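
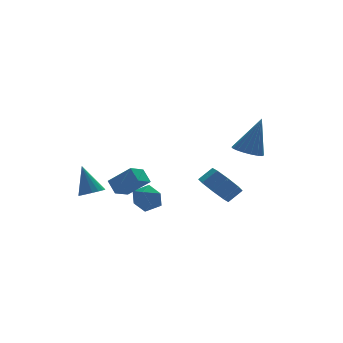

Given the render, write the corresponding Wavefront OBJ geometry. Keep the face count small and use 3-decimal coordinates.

v -0.762 2.023 -4.244
v -0.134 2.333 -3.688
v -0.386 0.667 -3.912
v 0.242 0.977 -3.356
v -0.623 1.081 -3.156
v -0.855 1.919 -3.361
v 0.335 1.081 -4.239
v 0.103 1.919 -4.444
v 0.544 1.751 -3.685
v -0.049 1.751 -3.016
v -0.471 1.249 -4.584
v -1.064 1.249 -3.915
v 3.01 -3.113 0.596
v 3.671 -3.498 0.36
v 3.77 -3.027 2.584
v 3.757 -3.156 0.312
v 3.696 -2.805 0.321
v 3.499 -2.516 0.384
v 3.205 -2.344 0.489
v 2.872 -2.325 0.615
v 2.567 -2.462 0.737
v 2.35 -2.728 0.832
v 2.263 -3.07 0.879
v 2.325 -3.42 0.871
v 2.522 -3.71 0.808
v 2.816 -3.881 0.703
v 3.148 -3.901 0.577
v 3.453 -3.764 0.455
v -2.925 2.124 -3.212
v -2.344 2.486 -3.3
v -3.155 2.876 -1.648
v -2.579 2.68 -3.428
v -2.893 2.747 -3.507
v -3.214 2.671 -3.517
v -3.469 2.47 -3.458
v -3.6 2.19 -3.342
v -3.576 1.894 -3.197
v -3.403 1.651 -3.054
v -3.12 1.517 -2.948
v -2.793 1.521 -2.903
v -2.497 1.664 -2.928
v -2.298 1.912 -3.018
v -2.243 2.209 -3.152
v 3.05 0.893 -3.588
v 3.61 0.31 -4.242
v 4.391 0.324 -3.586
v 3.83 0.907 -2.932
v 3.706 1.09 -4.371
v 4.486 1.103 -3.715
v 3.417 1.754 -4.042
v 4.197 1.768 -3.385
v 2.913 1.914 -3.447
v 3.693 1.928 -2.79
v 2.489 1.476 -2.934
v 3.27 1.49 -2.278
v 2.394 0.697 -2.805
v 3.174 0.71 -2.149
v 2.683 0.032 -3.135
v 3.463 0.046 -2.478
v 3.187 -0.128 -3.73
v 3.967 -0.114 -3.073
v -2.178 0.897 -2.897
v -1.259 0.184 -1.904
v -2.29 1.578 -2.304
v -1.37 0.865 -1.311
v -1.31 1.415 -3.329
v -0.39 0.702 -2.336
v -1.421 2.096 -2.736
v -0.502 1.383 -1.743
f 1 12 6
f 1 6 2
f 1 2 8
f 1 8 11
f 1 11 12
f 2 6 10
f 6 12 5
f 12 11 3
f 11 8 7
f 8 2 9
f 4 10 5
f 4 5 3
f 4 3 7
f 4 7 9
f 4 9 10
f 5 10 6
f 3 5 12
f 7 3 11
f 9 7 8
f 10 9 2
f 14 13 16
f 14 16 15
f 16 13 17
f 16 17 15
f 17 13 18
f 17 18 15
f 18 13 19
f 18 19 15
f 19 13 20
f 19 20 15
f 20 13 21
f 20 21 15
f 21 13 22
f 21 22 15
f 22 13 23
f 22 23 15
f 23 13 24
f 23 24 15
f 24 13 25
f 24 25 15
f 25 13 26
f 25 26 15
f 26 13 27
f 26 27 15
f 27 13 28
f 27 28 15
f 28 13 14
f 28 14 15
f 30 29 32
f 30 32 31
f 32 29 33
f 32 33 31
f 33 29 34
f 33 34 31
f 34 29 35
f 34 35 31
f 35 29 36
f 35 36 31
f 36 29 37
f 36 37 31
f 37 29 38
f 37 38 31
f 38 29 39
f 38 39 31
f 39 29 40
f 39 40 31
f 40 29 41
f 40 41 31
f 41 29 42
f 41 42 31
f 42 29 43
f 42 43 31
f 43 29 30
f 43 30 31
f 45 44 48
f 45 48 46
f 46 48 49
f 46 49 47
f 48 44 50
f 48 50 49
f 49 50 51
f 49 51 47
f 50 44 52
f 50 52 51
f 51 52 53
f 51 53 47
f 52 44 54
f 52 54 53
f 53 54 55
f 53 55 47
f 54 44 56
f 54 56 55
f 55 56 57
f 55 57 47
f 56 44 58
f 56 58 57
f 57 58 59
f 57 59 47
f 58 44 60
f 58 60 59
f 59 60 61
f 59 61 47
f 60 44 45
f 60 45 61
f 61 45 46
f 61 46 47
f 63 65 62
f 66 63 62
f 62 65 64
f 64 66 62
f 63 69 65
f 67 63 66
f 67 69 63
f 65 69 64
f 68 66 64
f 64 69 68
f 68 67 66
f 69 67 68



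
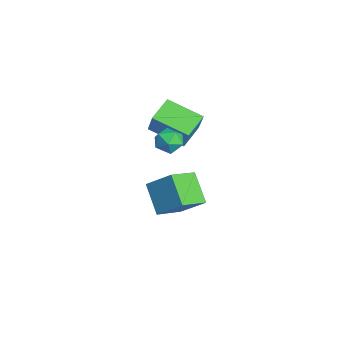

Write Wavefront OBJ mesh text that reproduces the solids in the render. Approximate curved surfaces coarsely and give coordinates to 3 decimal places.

v -5.195 3.297 -4.113
v -4.367 1.838 -3.408
v -4.281 4.408 -2.888
v -3.452 2.949 -2.183
v -3.708 3.511 -5.417
v -2.879 2.052 -4.712
v -2.793 4.622 -4.192
v -1.965 3.163 -3.487
v -4.507 2.003 0.78
v -3.69 2.038 2.19
v -5.501 3.027 1.33
v -4.685 3.063 2.741
v -3.295 3.577 0.039
v -2.479 3.613 1.45
v -4.29 4.602 0.59
v -3.473 4.637 2
v -1.049 2.775 1.717
v -0.449 2.192 1.796
v -1.651 2.308 2.844
v -1.051 1.725 2.923
v -0.867 2.536 3.044
v -0.495 2.825 2.347
v -1.605 1.675 2.293
v -1.233 1.964 1.596
v -0.792 1.512 2.152
v -0.336 2.044 2.616
v -1.764 2.456 2.024
v -1.308 2.988 2.488
f 2 4 1
f 5 2 1
f 1 4 3
f 3 5 1
f 2 8 4
f 6 2 5
f 6 8 2
f 4 8 3
f 7 5 3
f 3 8 7
f 7 6 5
f 8 6 7
f 10 12 9
f 13 10 9
f 9 12 11
f 11 13 9
f 10 16 12
f 14 10 13
f 14 16 10
f 12 16 11
f 15 13 11
f 11 16 15
f 15 14 13
f 16 14 15
f 17 28 22
f 17 22 18
f 17 18 24
f 17 24 27
f 17 27 28
f 18 22 26
f 22 28 21
f 28 27 19
f 27 24 23
f 24 18 25
f 20 26 21
f 20 21 19
f 20 19 23
f 20 23 25
f 20 25 26
f 21 26 22
f 19 21 28
f 23 19 27
f 25 23 24
f 26 25 18



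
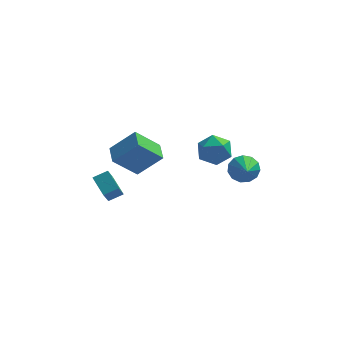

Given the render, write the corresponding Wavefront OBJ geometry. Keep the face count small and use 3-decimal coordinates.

v -3.761 -2.247 -0.212
v -4.436 -1.309 0.445
v -3.622 -1.187 -1.585
v -4.297 -0.248 -0.927
v -2.963 -1.912 0.127
v -3.638 -0.973 0.785
v -2.824 -0.851 -1.245
v -3.499 0.087 -0.588
v 2.051 -0.224 3.114
v 2.696 -0.696 2.414
v 1.524 -1.764 3.666
v 2.169 -2.236 2.966
v 2.577 -1.712 3.795
v 2.902 -0.76 3.454
v 1.318 -1.7 2.626
v 1.643 -0.748 2.285
v 2.243 -1.608 2.113
v 3.021 -1.615 2.835
v 1.199 -0.845 3.245
v 1.977 -0.852 3.967
v 3.651 0.019 0.557
v 3.985 -0.403 -0.165
v 3.869 -1.459 1.523
v 4.38 -0.191 0.072
v 4.544 0.089 0.462
v 4.424 0.346 0.882
v 4.06 0.499 1.2
v 3.565 0.501 1.313
v 3.098 0.349 1.186
v 2.807 0.093 0.859
v 2.784 -0.187 0.437
v 3.036 -0.401 0.052
v 3.484 -0.481 -0.172
v -3.184 -2.747 3.01
v -1.824 -2.606 4.315
v -3.446 -1.606 3.16
v -2.085 -1.465 4.465
v -1.915 -2.275 1.635
v -0.554 -2.134 2.94
v -2.176 -1.134 1.785
v -0.816 -0.993 3.09
f 2 4 1
f 5 2 1
f 1 4 3
f 3 5 1
f 2 8 4
f 6 2 5
f 6 8 2
f 4 8 3
f 7 5 3
f 3 8 7
f 7 6 5
f 8 6 7
f 9 20 14
f 9 14 10
f 9 10 16
f 9 16 19
f 9 19 20
f 10 14 18
f 14 20 13
f 20 19 11
f 19 16 15
f 16 10 17
f 12 18 13
f 12 13 11
f 12 11 15
f 12 15 17
f 12 17 18
f 13 18 14
f 11 13 20
f 15 11 19
f 17 15 16
f 18 17 10
f 22 21 24
f 22 24 23
f 24 21 25
f 24 25 23
f 25 21 26
f 25 26 23
f 26 21 27
f 26 27 23
f 27 21 28
f 27 28 23
f 28 21 29
f 28 29 23
f 29 21 30
f 29 30 23
f 30 21 31
f 30 31 23
f 31 21 32
f 31 32 23
f 32 21 33
f 32 33 23
f 33 21 22
f 33 22 23
f 35 37 34
f 38 35 34
f 34 37 36
f 36 38 34
f 35 41 37
f 39 35 38
f 39 41 35
f 37 41 36
f 40 38 36
f 36 41 40
f 40 39 38
f 41 39 40



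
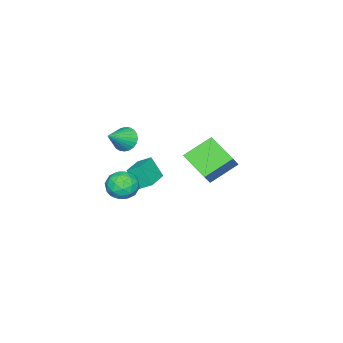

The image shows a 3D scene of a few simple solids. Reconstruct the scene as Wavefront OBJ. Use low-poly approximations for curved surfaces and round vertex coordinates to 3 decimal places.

v 0.628 -2.823 -1.381
v 1.73 -2.784 -1.316
v 0.75 -3.716 -2.924
v 1.852 -3.677 -2.859
v 1.278 -4.299 -2.149
v 1.203 -3.747 -1.196
v 1.277 -2.753 -3.044
v 1.202 -2.201 -2.091
v 2.131 -2.741 -2.344
v 2.131 -3.697 -1.791
v 0.349 -2.803 -2.449
v 0.349 -3.759 -1.896
v 1.168 -2.725 -1.213
v 1.312 -3.775 -3.027
v 0.975 -4.14 -2.61
v 1.622 -4.118 -2.571
v 0.858 -3.291 -1.143
v 1.506 -3.268 -1.104
v 1.241 -4.159 -1.594
v 0.974 -3.232 -3.136
v 1.622 -3.209 -3.097
v 0.858 -2.382 -1.669
v 1.505 -2.36 -1.63
v 1.239 -2.341 -2.646
v 2.051 -2.677 -1.779
v 2.123 -3.202 -2.686
v 1.785 -2.659 -2.795
v 1.741 -2.334 -2.234
v 2.052 -3.239 -1.454
v 2.124 -3.764 -2.361
v 1.787 -4.129 -1.944
v 1.742 -3.805 -1.383
v 2.288 -3.213 -2.058
v 0.356 -2.736 -1.879
v 0.428 -3.261 -2.786
v 0.738 -2.695 -2.857
v 0.693 -2.371 -2.296
v 0.357 -3.298 -1.554
v 0.429 -3.823 -2.461
v 0.739 -4.166 -2.006
v 0.695 -3.841 -1.445
v 0.192 -3.287 -2.182
v 0.604 -3.424 1.524
v 1.109 -3.466 0.78
v 2.076 -3.656 2.536
v 1.116 -3.122 0.849
v 1.045 -2.823 1.02
v 0.907 -2.617 1.268
v 0.723 -2.533 1.555
v 0.521 -2.585 1.838
v 0.331 -2.765 2.072
v 0.183 -3.045 2.224
v 0.1 -3.383 2.268
v 0.093 -3.727 2.2
v 0.163 -4.026 2.029
v 0.302 -4.232 1.781
v 0.486 -4.316 1.494
v 0.688 -4.264 1.211
v 0.877 -4.084 0.977
v 1.025 -3.804 0.825
v 3.026 2.474 3.094
v 1.618 3.449 4.146
v 3.669 4.254 2.306
v 2.261 5.229 3.357
v 3.859 2.611 4.083
v 2.451 3.586 5.134
v 4.502 4.391 3.294
v 3.094 5.366 4.346
v -1.739 -3.248 -3.378
v -1.774 -4.122 -2.05
v -1.951 -2.404 -2.827
v -1.985 -3.277 -1.499
v -0.115 -2.983 -3.161
v -0.149 -3.856 -1.833
v -0.326 -2.138 -2.61
v -0.361 -3.012 -1.282
f 1 38 17
f 38 12 41
f 17 41 6
f 38 41 17
f 1 17 13
f 17 6 18
f 13 18 2
f 17 18 13
f 1 13 22
f 13 2 23
f 22 23 8
f 13 23 22
f 1 22 34
f 22 8 37
f 34 37 11
f 22 37 34
f 1 34 38
f 34 11 42
f 38 42 12
f 34 42 38
f 2 18 29
f 18 6 32
f 29 32 10
f 18 32 29
f 6 41 19
f 41 12 40
f 19 40 5
f 41 40 19
f 12 42 39
f 42 11 35
f 39 35 3
f 42 35 39
f 11 37 36
f 37 8 24
f 36 24 7
f 37 24 36
f 8 23 28
f 23 2 25
f 28 25 9
f 23 25 28
f 4 30 16
f 30 10 31
f 16 31 5
f 30 31 16
f 4 16 14
f 16 5 15
f 14 15 3
f 16 15 14
f 4 14 21
f 14 3 20
f 21 20 7
f 14 20 21
f 4 21 26
f 21 7 27
f 26 27 9
f 21 27 26
f 4 26 30
f 26 9 33
f 30 33 10
f 26 33 30
f 5 31 19
f 31 10 32
f 19 32 6
f 31 32 19
f 3 15 39
f 15 5 40
f 39 40 12
f 15 40 39
f 7 20 36
f 20 3 35
f 36 35 11
f 20 35 36
f 9 27 28
f 27 7 24
f 28 24 8
f 27 24 28
f 10 33 29
f 33 9 25
f 29 25 2
f 33 25 29
f 44 43 46
f 44 46 45
f 46 43 47
f 46 47 45
f 47 43 48
f 47 48 45
f 48 43 49
f 48 49 45
f 49 43 50
f 49 50 45
f 50 43 51
f 50 51 45
f 51 43 52
f 51 52 45
f 52 43 53
f 52 53 45
f 53 43 54
f 53 54 45
f 54 43 55
f 54 55 45
f 55 43 56
f 55 56 45
f 56 43 57
f 56 57 45
f 57 43 58
f 57 58 45
f 58 43 59
f 58 59 45
f 59 43 60
f 59 60 45
f 60 43 44
f 60 44 45
f 62 64 61
f 65 62 61
f 61 64 63
f 63 65 61
f 62 68 64
f 66 62 65
f 66 68 62
f 64 68 63
f 67 65 63
f 63 68 67
f 67 66 65
f 68 66 67
f 70 72 69
f 73 70 69
f 69 72 71
f 71 73 69
f 70 76 72
f 74 70 73
f 74 76 70
f 72 76 71
f 75 73 71
f 71 76 75
f 75 74 73
f 76 74 75



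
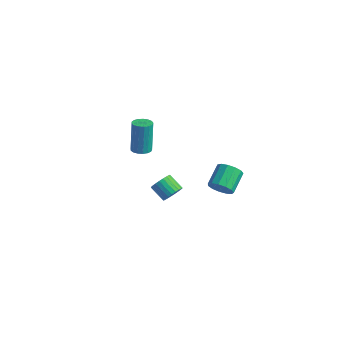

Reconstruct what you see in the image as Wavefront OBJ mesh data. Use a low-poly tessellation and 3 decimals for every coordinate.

v 2.807 2.617 -1.708
v 3.179 3.018 -2.112
v 2.784 4.044 -1.457
v 2.413 3.643 -1.052
v 2.833 2.99 -2.276
v 2.439 4.016 -1.62
v 2.48 2.843 -2.259
v 2.085 3.869 -1.603
v 2.23 2.625 -2.067
v 1.836 3.651 -1.412
v 2.164 2.404 -1.761
v 1.769 3.43 -1.106
v 2.302 2.25 -1.438
v 1.907 3.277 -0.783
v 2.6 2.214 -1.201
v 2.206 3.24 -0.545
v 2.964 2.305 -1.125
v 2.57 3.331 -0.469
v 3.279 2.495 -1.233
v 2.884 3.521 -0.578
v 3.443 2.724 -1.493
v 3.049 3.75 -0.837
v 3.406 2.919 -1.82
v 3.012 3.945 -1.165
v 0.641 -0.538 1.639
v 1.111 -0.341 1.66
v 0.929 -0.085 3.362
v 0.459 -0.282 3.341
v 0.969 -0.148 1.616
v 0.786 0.108 3.317
v 0.751 -0.044 1.577
v 0.569 0.212 3.278
v 0.509 -0.053 1.552
v 0.326 0.202 3.254
v 0.296 -0.173 1.548
v 0.114 0.082 3.249
v 0.163 -0.377 1.564
v -0.02 -0.122 3.265
v 0.139 -0.618 1.597
v -0.043 -0.362 3.299
v 0.231 -0.84 1.641
v 0.048 -0.585 3.342
v 0.416 -0.993 1.684
v 0.233 -0.738 3.385
v 0.653 -1.042 1.716
v 0.47 -0.786 3.418
v 0.887 -0.975 1.731
v 0.705 -0.719 3.433
v 1.065 -0.808 1.726
v 0.882 -0.552 3.427
v 1.146 -0.579 1.7
v 0.963 -0.324 3.401
v -0.545 2.602 -4.155
v -0.243 2.24 -3.768
v -1.073 2.155 -3.199
v -1.375 2.518 -3.585
v -0.2 2.454 -3.674
v -1.03 2.37 -3.105
v -0.21 2.691 -3.653
v -1.039 2.606 -3.083
v -0.27 2.914 -3.708
v -1.1 2.83 -3.139
v -0.373 3.09 -3.832
v -1.203 3.006 -3.262
v -0.502 3.192 -4.004
v -1.331 3.107 -3.434
v -0.637 3.204 -4.2
v -1.467 3.119 -3.63
v -0.758 3.124 -4.388
v -1.588 3.039 -3.818
v -0.847 2.965 -4.541
v -1.677 2.88 -3.972
v -0.89 2.75 -4.635
v -1.72 2.666 -4.066
v -0.881 2.514 -4.657
v -1.71 2.429 -4.087
v -0.82 2.29 -4.601
v -1.65 2.206 -4.032
v -0.717 2.114 -4.478
v -1.547 2.03 -3.908
v -0.589 2.013 -4.306
v -1.418 1.928 -3.736
v -0.453 2.001 -4.11
v -1.283 1.916 -3.54
v -0.332 2.081 -3.922
v -1.162 1.996 -3.352
f 2 1 5
f 2 5 3
f 3 5 6
f 3 6 4
f 5 1 7
f 5 7 6
f 6 7 8
f 6 8 4
f 7 1 9
f 7 9 8
f 8 9 10
f 8 10 4
f 9 1 11
f 9 11 10
f 10 11 12
f 10 12 4
f 11 1 13
f 11 13 12
f 12 13 14
f 12 14 4
f 13 1 15
f 13 15 14
f 14 15 16
f 14 16 4
f 15 1 17
f 15 17 16
f 16 17 18
f 16 18 4
f 17 1 19
f 17 19 18
f 18 19 20
f 18 20 4
f 19 1 21
f 19 21 20
f 20 21 22
f 20 22 4
f 21 1 23
f 21 23 22
f 22 23 24
f 22 24 4
f 23 1 2
f 23 2 24
f 24 2 3
f 24 3 4
f 26 25 29
f 26 29 27
f 27 29 30
f 27 30 28
f 29 25 31
f 29 31 30
f 30 31 32
f 30 32 28
f 31 25 33
f 31 33 32
f 32 33 34
f 32 34 28
f 33 25 35
f 33 35 34
f 34 35 36
f 34 36 28
f 35 25 37
f 35 37 36
f 36 37 38
f 36 38 28
f 37 25 39
f 37 39 38
f 38 39 40
f 38 40 28
f 39 25 41
f 39 41 40
f 40 41 42
f 40 42 28
f 41 25 43
f 41 43 42
f 42 43 44
f 42 44 28
f 43 25 45
f 43 45 44
f 44 45 46
f 44 46 28
f 45 25 47
f 45 47 46
f 46 47 48
f 46 48 28
f 47 25 49
f 47 49 48
f 48 49 50
f 48 50 28
f 49 25 51
f 49 51 50
f 50 51 52
f 50 52 28
f 51 25 26
f 51 26 52
f 52 26 27
f 52 27 28
f 54 53 57
f 54 57 55
f 55 57 58
f 55 58 56
f 57 53 59
f 57 59 58
f 58 59 60
f 58 60 56
f 59 53 61
f 59 61 60
f 60 61 62
f 60 62 56
f 61 53 63
f 61 63 62
f 62 63 64
f 62 64 56
f 63 53 65
f 63 65 64
f 64 65 66
f 64 66 56
f 65 53 67
f 65 67 66
f 66 67 68
f 66 68 56
f 67 53 69
f 67 69 68
f 68 69 70
f 68 70 56
f 69 53 71
f 69 71 70
f 70 71 72
f 70 72 56
f 71 53 73
f 71 73 72
f 72 73 74
f 72 74 56
f 73 53 75
f 73 75 74
f 74 75 76
f 74 76 56
f 75 53 77
f 75 77 76
f 76 77 78
f 76 78 56
f 77 53 79
f 77 79 78
f 78 79 80
f 78 80 56
f 79 53 81
f 79 81 80
f 80 81 82
f 80 82 56
f 81 53 83
f 81 83 82
f 82 83 84
f 82 84 56
f 83 53 85
f 83 85 84
f 84 85 86
f 84 86 56
f 85 53 54
f 85 54 86
f 86 54 55
f 86 55 56



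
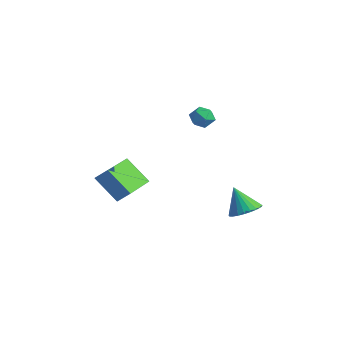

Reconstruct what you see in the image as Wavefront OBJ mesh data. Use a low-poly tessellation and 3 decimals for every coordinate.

v 2.734 0.591 4.41
v 3.024 0.148 4.03
v 1.896 0.592 3.77
v 2.186 0.149 3.39
v 1.983 -0.017 3.987
v 2.501 -0.017 4.383
v 2.419 0.757 3.417
v 2.937 0.757 3.813
v 2.829 0.25 3.417
v 2.56 -0.228 3.769
v 2.36 0.968 4.031
v 2.091 0.49 4.383
v 3.327 2.205 -2.26
v 3.951 2.602 -1.882
v 2.673 1.995 -0.96
v 3.748 2.847 -1.944
v 3.482 2.994 -2.054
v 3.192 3.022 -2.195
v 2.923 2.925 -2.347
v 2.715 2.718 -2.485
v 2.6 2.434 -2.589
v 2.596 2.115 -2.642
v 2.703 1.809 -2.638
v 2.906 1.564 -2.576
v 3.172 1.416 -2.466
v 3.462 1.389 -2.324
v 3.731 1.486 -2.173
v 3.939 1.692 -2.035
v 4.054 1.977 -1.931
v 4.058 2.296 -1.877
v 0.98 -2.195 -0.53
v -0.053 -2.692 0.642
v 1.446 -1.802 0.047
v 0.413 -2.3 1.22
v 2.147 -3.98 -0.26
v 1.114 -4.478 0.913
v 2.613 -3.588 0.318
v 1.58 -4.085 1.49
f 1 12 6
f 1 6 2
f 1 2 8
f 1 8 11
f 1 11 12
f 2 6 10
f 6 12 5
f 12 11 3
f 11 8 7
f 8 2 9
f 4 10 5
f 4 5 3
f 4 3 7
f 4 7 9
f 4 9 10
f 5 10 6
f 3 5 12
f 7 3 11
f 9 7 8
f 10 9 2
f 14 13 16
f 14 16 15
f 16 13 17
f 16 17 15
f 17 13 18
f 17 18 15
f 18 13 19
f 18 19 15
f 19 13 20
f 19 20 15
f 20 13 21
f 20 21 15
f 21 13 22
f 21 22 15
f 22 13 23
f 22 23 15
f 23 13 24
f 23 24 15
f 24 13 25
f 24 25 15
f 25 13 26
f 25 26 15
f 26 13 27
f 26 27 15
f 27 13 28
f 27 28 15
f 28 13 29
f 28 29 15
f 29 13 30
f 29 30 15
f 30 13 14
f 30 14 15
f 32 34 31
f 35 32 31
f 31 34 33
f 33 35 31
f 32 38 34
f 36 32 35
f 36 38 32
f 34 38 33
f 37 35 33
f 33 38 37
f 37 36 35
f 38 36 37



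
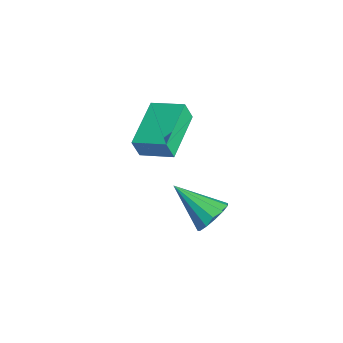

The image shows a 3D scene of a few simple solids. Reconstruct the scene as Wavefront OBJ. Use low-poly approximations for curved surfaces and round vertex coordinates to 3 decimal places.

v -0.824 3.958 -2.903
v -0.796 3.659 -2.075
v -0.018 5.031 -2.542
v 0.009 4.733 -1.715
v 0.951 2.787 -3.385
v 0.978 2.489 -2.558
v 1.756 3.861 -3.025
v 1.784 3.562 -2.197
v 4.522 4.527 -4.074
v 4.888 4.776 -3.431
v 3.418 3.393 -3.006
v 4.548 5.048 -3.494
v 4.2 5.155 -3.741
v 3.955 5.062 -4.093
v 3.889 4.8 -4.44
v 4.025 4.451 -4.67
v 4.318 4.126 -4.711
v 4.677 3.929 -4.55
v 4.986 3.922 -4.238
v 5.148 4.107 -3.874
v 5.111 4.425 -3.573
f 2 4 1
f 5 2 1
f 1 4 3
f 3 5 1
f 2 8 4
f 6 2 5
f 6 8 2
f 4 8 3
f 7 5 3
f 3 8 7
f 7 6 5
f 8 6 7
f 10 9 12
f 10 12 11
f 12 9 13
f 12 13 11
f 13 9 14
f 13 14 11
f 14 9 15
f 14 15 11
f 15 9 16
f 15 16 11
f 16 9 17
f 16 17 11
f 17 9 18
f 17 18 11
f 18 9 19
f 18 19 11
f 19 9 20
f 19 20 11
f 20 9 21
f 20 21 11
f 21 9 10
f 21 10 11



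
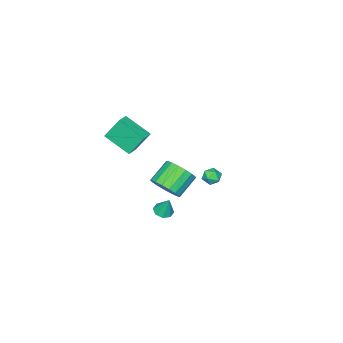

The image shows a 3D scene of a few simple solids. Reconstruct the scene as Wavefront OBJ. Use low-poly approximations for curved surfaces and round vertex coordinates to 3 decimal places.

v 0.99 -1.493 4.044
v 1.209 -3.109 4.939
v 1.834 -1.262 4.255
v 2.053 -2.877 5.15
v 1.507 -2.163 2.71
v 1.726 -3.778 3.605
v 2.351 -1.931 2.921
v 2.57 -3.547 3.816
v -2.107 -3.012 -3.344
v -1.506 -3.231 -2.486
v -2.872 -3.108 -1.498
v -3.473 -2.888 -2.356
v -1.487 -2.721 -2.523
v -2.852 -2.597 -1.534
v -1.609 -2.277 -2.747
v -2.974 -2.153 -1.759
v -1.845 -2.001 -3.108
v -3.211 -1.878 -2.12
v -2.142 -1.957 -3.524
v -3.507 -1.834 -2.535
v -2.43 -2.155 -3.898
v -3.796 -2.032 -2.91
v -2.645 -2.549 -4.145
v -4.01 -2.425 -3.157
v -2.736 -3.049 -4.209
v -4.102 -2.925 -3.221
v -2.684 -3.54 -4.075
v -4.049 -3.417 -3.086
v -2.499 -3.91 -3.773
v -3.864 -3.787 -2.785
v -2.224 -4.075 -3.373
v -3.59 -3.951 -2.385
v -1.923 -3.996 -2.967
v -3.288 -3.872 -1.978
v -1.664 -3.691 -2.647
v -3.029 -3.568 -1.658
v -0.94 -2.175 -4.198
v -0.307 -2.265 -4.203
v -0.86 -1.665 -2.962
v -0.435 -1.825 -4.376
v -0.86 -1.59 -4.445
v -1.331 -1.699 -4.37
v -1.574 -2.086 -4.194
v -1.446 -2.526 -4.02
v -1.021 -2.76 -3.951
v -0.549 -2.652 -4.027
v -0.86 1.903 0.566
v -0.45 1.462 0.752
v -1.55 1.178 0.368
v -1.14 0.737 0.554
v -1.39 1.134 0.976
v -0.963 1.582 1.099
v -1.037 1.058 0.021
v -0.61 1.506 0.144
v -0.559 0.939 0.416
v -0.777 0.986 1.006
v -1.223 1.654 0.114
v -1.441 1.701 0.704
f 2 4 1
f 5 2 1
f 1 4 3
f 3 5 1
f 2 8 4
f 6 2 5
f 6 8 2
f 4 8 3
f 7 5 3
f 3 8 7
f 7 6 5
f 8 6 7
f 10 9 13
f 10 13 11
f 11 13 14
f 11 14 12
f 13 9 15
f 13 15 14
f 14 15 16
f 14 16 12
f 15 9 17
f 15 17 16
f 16 17 18
f 16 18 12
f 17 9 19
f 17 19 18
f 18 19 20
f 18 20 12
f 19 9 21
f 19 21 20
f 20 21 22
f 20 22 12
f 21 9 23
f 21 23 22
f 22 23 24
f 22 24 12
f 23 9 25
f 23 25 24
f 24 25 26
f 24 26 12
f 25 9 27
f 25 27 26
f 26 27 28
f 26 28 12
f 27 9 29
f 27 29 28
f 28 29 30
f 28 30 12
f 29 9 31
f 29 31 30
f 30 31 32
f 30 32 12
f 31 9 33
f 31 33 32
f 32 33 34
f 32 34 12
f 33 9 35
f 33 35 34
f 34 35 36
f 34 36 12
f 35 9 10
f 35 10 36
f 36 10 11
f 36 11 12
f 38 37 40
f 38 40 39
f 40 37 41
f 40 41 39
f 41 37 42
f 41 42 39
f 42 37 43
f 42 43 39
f 43 37 44
f 43 44 39
f 44 37 45
f 44 45 39
f 45 37 46
f 45 46 39
f 46 37 38
f 46 38 39
f 47 58 52
f 47 52 48
f 47 48 54
f 47 54 57
f 47 57 58
f 48 52 56
f 52 58 51
f 58 57 49
f 57 54 53
f 54 48 55
f 50 56 51
f 50 51 49
f 50 49 53
f 50 53 55
f 50 55 56
f 51 56 52
f 49 51 58
f 53 49 57
f 55 53 54
f 56 55 48



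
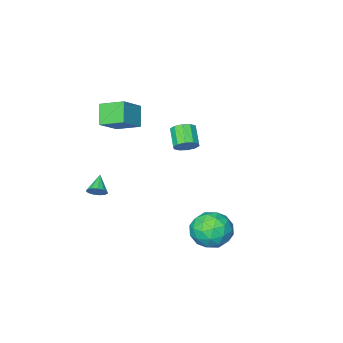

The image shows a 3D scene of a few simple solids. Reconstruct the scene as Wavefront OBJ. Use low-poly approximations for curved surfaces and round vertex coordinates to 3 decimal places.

v 3.478 -3.37 4.462
v 2.74 -2.209 4.977
v 2.211 -3.755 3.512
v 1.472 -2.593 4.028
v 3.988 -2.607 3.472
v 3.249 -1.445 3.988
v 2.72 -2.991 2.523
v 1.982 -1.83 3.038
v 1.242 4.083 -2.795
v 1.864 3.509 -1.947
v 0.036 2.571 -2.933
v 0.658 1.997 -2.085
v 0.009 2.964 -1.802
v 0.754 3.899 -1.716
v 1.146 2.181 -3.164
v 1.891 3.116 -3.078
v 1.805 2.334 -2.174
v 1.102 2.818 -1.332
v 0.798 3.262 -3.548
v 0.095 3.746 -2.706
v 1.659 3.929 -2.359
v 0.241 2.151 -2.521
v -0.141 2.72 -2.355
v 0.225 2.382 -1.856
v 1.007 4.158 -2.223
v 1.372 3.821 -1.724
v 0.282 3.5 -1.639
v 0.528 2.259 -3.156
v 0.893 1.922 -2.657
v 1.675 3.698 -3.024
v 2.041 3.36 -2.525
v 1.618 2.58 -3.241
v 1.99 2.901 -1.994
v 1.281 2.012 -2.075
v 1.567 2.12 -2.709
v 2.006 2.67 -2.659
v 1.577 3.185 -1.499
v 0.868 2.296 -1.58
v 0.486 2.865 -1.414
v 0.924 3.414 -1.363
v 1.542 2.494 -1.633
v 1.032 3.784 -3.3
v 0.323 2.895 -3.381
v 0.976 2.666 -3.517
v 1.414 3.215 -3.466
v 0.619 4.068 -2.805
v -0.09 3.179 -2.886
v -0.106 3.41 -2.221
v 0.333 3.96 -2.171
v 0.358 3.586 -3.247
v -0.986 -2.052 0.391
v -0.398 -1.994 0.784
v -0.826 -2.93 1.562
v -1.414 -2.988 1.169
v -0.698 -1.72 0.949
v -1.126 -2.656 1.727
v -1.109 -1.573 0.9
v -1.537 -2.509 1.678
v -1.472 -1.608 0.657
v -1.9 -2.544 1.435
v -1.65 -1.814 0.313
v -2.078 -2.75 1.09
v -1.574 -2.11 -0.002
v -2.002 -3.046 0.776
v -1.274 -2.384 -0.167
v -1.702 -3.32 0.611
v -0.863 -2.531 -0.118
v -1.291 -3.467 0.66
v -0.5 -2.496 0.125
v -0.928 -3.432 0.903
v -0.322 -2.29 0.47
v -0.75 -3.226 1.247
v 3.817 -3.246 -2.019
v 4.188 -3.17 -1.579
v 3.163 -3.974 -1.341
v 3.96 -2.938 -1.549
v 3.687 -2.803 -1.668
v 3.455 -2.809 -1.898
v 3.338 -2.954 -2.167
v 3.373 -3.191 -2.388
v 3.549 -3.446 -2.492
v 3.81 -3.638 -2.446
v 4.073 -3.705 -2.264
v 4.255 -3.626 -2.004
v 4.298 -3.427 -1.749
f 2 4 1
f 5 2 1
f 1 4 3
f 3 5 1
f 2 8 4
f 6 2 5
f 6 8 2
f 4 8 3
f 7 5 3
f 3 8 7
f 7 6 5
f 8 6 7
f 9 46 25
f 46 20 49
f 25 49 14
f 46 49 25
f 9 25 21
f 25 14 26
f 21 26 10
f 25 26 21
f 9 21 30
f 21 10 31
f 30 31 16
f 21 31 30
f 9 30 42
f 30 16 45
f 42 45 19
f 30 45 42
f 9 42 46
f 42 19 50
f 46 50 20
f 42 50 46
f 10 26 37
f 26 14 40
f 37 40 18
f 26 40 37
f 14 49 27
f 49 20 48
f 27 48 13
f 49 48 27
f 20 50 47
f 50 19 43
f 47 43 11
f 50 43 47
f 19 45 44
f 45 16 32
f 44 32 15
f 45 32 44
f 16 31 36
f 31 10 33
f 36 33 17
f 31 33 36
f 12 38 24
f 38 18 39
f 24 39 13
f 38 39 24
f 12 24 22
f 24 13 23
f 22 23 11
f 24 23 22
f 12 22 29
f 22 11 28
f 29 28 15
f 22 28 29
f 12 29 34
f 29 15 35
f 34 35 17
f 29 35 34
f 12 34 38
f 34 17 41
f 38 41 18
f 34 41 38
f 13 39 27
f 39 18 40
f 27 40 14
f 39 40 27
f 11 23 47
f 23 13 48
f 47 48 20
f 23 48 47
f 15 28 44
f 28 11 43
f 44 43 19
f 28 43 44
f 17 35 36
f 35 15 32
f 36 32 16
f 35 32 36
f 18 41 37
f 41 17 33
f 37 33 10
f 41 33 37
f 52 51 55
f 52 55 53
f 53 55 56
f 53 56 54
f 55 51 57
f 55 57 56
f 56 57 58
f 56 58 54
f 57 51 59
f 57 59 58
f 58 59 60
f 58 60 54
f 59 51 61
f 59 61 60
f 60 61 62
f 60 62 54
f 61 51 63
f 61 63 62
f 62 63 64
f 62 64 54
f 63 51 65
f 63 65 64
f 64 65 66
f 64 66 54
f 65 51 67
f 65 67 66
f 66 67 68
f 66 68 54
f 67 51 69
f 67 69 68
f 68 69 70
f 68 70 54
f 69 51 71
f 69 71 70
f 70 71 72
f 70 72 54
f 71 51 52
f 71 52 72
f 72 52 53
f 72 53 54
f 74 73 76
f 74 76 75
f 76 73 77
f 76 77 75
f 77 73 78
f 77 78 75
f 78 73 79
f 78 79 75
f 79 73 80
f 79 80 75
f 80 73 81
f 80 81 75
f 81 73 82
f 81 82 75
f 82 73 83
f 82 83 75
f 83 73 84
f 83 84 75
f 84 73 85
f 84 85 75
f 85 73 74
f 85 74 75



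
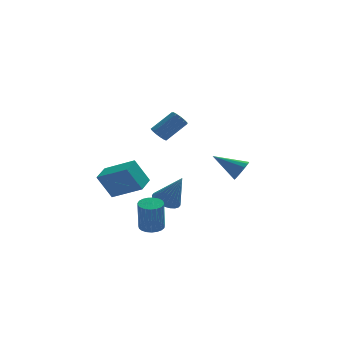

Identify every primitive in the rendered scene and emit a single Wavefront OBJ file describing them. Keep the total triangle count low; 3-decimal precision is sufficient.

v -0.699 -3.774 3.033
v -0.368 -3.6 2.576
v 0.889 -3.272 3.61
v 0.559 -3.446 4.067
v -0.528 -3.33 2.685
v 0.729 -3.001 3.718
v -0.742 -3.2 2.904
v 0.515 -2.872 3.937
v -0.942 -3.253 3.164
v 0.315 -2.925 4.197
v -1.065 -3.471 3.383
v 0.192 -3.143 4.416
v -1.071 -3.786 3.491
v 0.186 -3.457 4.524
v -0.959 -4.097 3.453
v 0.298 -3.768 4.486
v -0.765 -4.305 3.282
v 0.493 -3.977 4.316
v -0.549 -4.345 3.033
v 0.708 -4.017 4.066
v -0.381 -4.204 2.783
v 0.876 -3.875 3.816
v -0.313 -3.926 2.613
v 0.944 -3.598 3.646
v 4.619 -1.43 -1.028
v 4.858 -1.752 -0.371
v 3.141 -0.57 -0.072
v 5.049 -1.402 -0.39
v 5.124 -1.06 -0.58
v 5.065 -0.818 -0.891
v 4.886 -0.739 -1.238
v 4.635 -0.845 -1.529
v 4.38 -1.109 -1.686
v 4.19 -1.458 -1.667
v 4.114 -1.8 -1.477
v 4.174 -2.043 -1.166
v 4.353 -2.121 -0.819
v 4.603 -2.015 -0.528
v -0.986 -3.229 -4.117
v -0.297 -3.006 -4.026
v -0.425 -3.408 -2.091
v -1.114 -3.631 -2.183
v -0.453 -2.749 -3.983
v -0.581 -3.151 -2.048
v -0.701 -2.575 -3.963
v -0.829 -2.977 -2.028
v -0.998 -2.514 -3.97
v -1.126 -2.916 -2.035
v -1.293 -2.577 -4.002
v -1.421 -2.979 -2.068
v -1.536 -2.753 -4.055
v -1.663 -3.154 -2.12
v -1.683 -3.01 -4.118
v -1.81 -3.412 -2.183
v -1.709 -3.306 -4.181
v -1.837 -3.708 -2.246
v -1.611 -3.589 -4.233
v -1.739 -3.99 -2.298
v -1.405 -3.809 -4.265
v -1.532 -4.21 -2.331
v -1.126 -3.929 -4.272
v -1.254 -4.33 -2.337
v -0.823 -3.928 -4.252
v -0.951 -4.33 -2.317
v -0.548 -3.806 -4.208
v -0.676 -4.208 -2.274
v -0.349 -3.585 -4.149
v -0.477 -3.986 -2.214
v -0.261 -3.302 -4.085
v -0.388 -3.703 -2.15
v -1.862 -4.953 -0.516
v -2.662 -4.796 0.976
v -3.314 -3.85 -1.41
v -4.114 -3.694 0.082
v -1.226 -3.926 -0.282
v -2.026 -3.77 1.21
v -2.678 -2.824 -1.176
v -3.478 -2.667 0.316
v 0.162 -1.787 -2.789
v 0.981 -1.654 -3.084
v 0.938 -2.393 -0.911
v 0.905 -1.345 -2.953
v 0.717 -1.104 -2.798
v 0.445 -0.967 -2.64
v 0.129 -0.954 -2.506
v -0.182 -1.068 -2.415
v -0.44 -1.292 -2.38
v -0.607 -1.591 -2.408
v -0.656 -1.92 -2.494
v -0.581 -2.228 -2.624
v -0.393 -2.47 -2.78
v -0.12 -2.607 -2.937
v 0.195 -2.619 -3.071
v 0.506 -2.505 -3.163
v 0.764 -2.282 -3.197
v 0.931 -1.983 -3.17
f 2 1 5
f 2 5 3
f 3 5 6
f 3 6 4
f 5 1 7
f 5 7 6
f 6 7 8
f 6 8 4
f 7 1 9
f 7 9 8
f 8 9 10
f 8 10 4
f 9 1 11
f 9 11 10
f 10 11 12
f 10 12 4
f 11 1 13
f 11 13 12
f 12 13 14
f 12 14 4
f 13 1 15
f 13 15 14
f 14 15 16
f 14 16 4
f 15 1 17
f 15 17 16
f 16 17 18
f 16 18 4
f 17 1 19
f 17 19 18
f 18 19 20
f 18 20 4
f 19 1 21
f 19 21 20
f 20 21 22
f 20 22 4
f 21 1 23
f 21 23 22
f 22 23 24
f 22 24 4
f 23 1 2
f 23 2 24
f 24 2 3
f 24 3 4
f 26 25 28
f 26 28 27
f 28 25 29
f 28 29 27
f 29 25 30
f 29 30 27
f 30 25 31
f 30 31 27
f 31 25 32
f 31 32 27
f 32 25 33
f 32 33 27
f 33 25 34
f 33 34 27
f 34 25 35
f 34 35 27
f 35 25 36
f 35 36 27
f 36 25 37
f 36 37 27
f 37 25 38
f 37 38 27
f 38 25 26
f 38 26 27
f 40 39 43
f 40 43 41
f 41 43 44
f 41 44 42
f 43 39 45
f 43 45 44
f 44 45 46
f 44 46 42
f 45 39 47
f 45 47 46
f 46 47 48
f 46 48 42
f 47 39 49
f 47 49 48
f 48 49 50
f 48 50 42
f 49 39 51
f 49 51 50
f 50 51 52
f 50 52 42
f 51 39 53
f 51 53 52
f 52 53 54
f 52 54 42
f 53 39 55
f 53 55 54
f 54 55 56
f 54 56 42
f 55 39 57
f 55 57 56
f 56 57 58
f 56 58 42
f 57 39 59
f 57 59 58
f 58 59 60
f 58 60 42
f 59 39 61
f 59 61 60
f 60 61 62
f 60 62 42
f 61 39 63
f 61 63 62
f 62 63 64
f 62 64 42
f 63 39 65
f 63 65 64
f 64 65 66
f 64 66 42
f 65 39 67
f 65 67 66
f 66 67 68
f 66 68 42
f 67 39 69
f 67 69 68
f 68 69 70
f 68 70 42
f 69 39 40
f 69 40 70
f 70 40 41
f 70 41 42
f 72 74 71
f 75 72 71
f 71 74 73
f 73 75 71
f 72 78 74
f 76 72 75
f 76 78 72
f 74 78 73
f 77 75 73
f 73 78 77
f 77 76 75
f 78 76 77
f 80 79 82
f 80 82 81
f 82 79 83
f 82 83 81
f 83 79 84
f 83 84 81
f 84 79 85
f 84 85 81
f 85 79 86
f 85 86 81
f 86 79 87
f 86 87 81
f 87 79 88
f 87 88 81
f 88 79 89
f 88 89 81
f 89 79 90
f 89 90 81
f 90 79 91
f 90 91 81
f 91 79 92
f 91 92 81
f 92 79 93
f 92 93 81
f 93 79 94
f 93 94 81
f 94 79 95
f 94 95 81
f 95 79 96
f 95 96 81
f 96 79 80
f 96 80 81



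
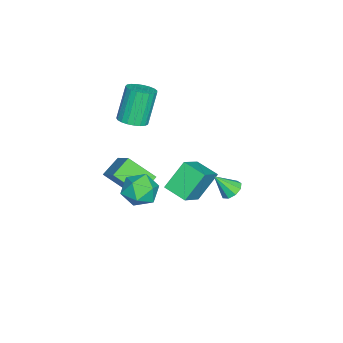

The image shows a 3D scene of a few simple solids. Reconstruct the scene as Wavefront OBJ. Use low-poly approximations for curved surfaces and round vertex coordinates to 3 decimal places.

v 3.945 0.276 -1.087
v 4.543 -0.31 -1.571
v 2.717 -0.53 -1.629
v 3.315 -1.116 -2.113
v 3.288 -1.144 -1.147
v 4.046 -0.646 -0.811
v 3.214 -0.194 -2.389
v 3.972 0.304 -2.053
v 4.091 -0.601 -2.375
v 4.137 -1.188 -1.608
v 3.123 0.348 -1.592
v 3.169 -0.239 -0.825
v -1.759 -2.23 -1.381
v -1.072 -1.966 -1.124
v -1.854 -1.705 0.698
v -2.541 -1.97 0.441
v -1.215 -1.693 -1.225
v -1.997 -1.433 0.598
v -1.453 -1.513 -1.352
v -2.235 -1.253 0.47
v -1.744 -1.457 -1.485
v -2.526 -1.197 0.337
v -2.037 -1.535 -1.6
v -2.819 -1.274 0.222
v -2.282 -1.733 -1.677
v -3.064 -1.472 0.146
v -2.437 -2.017 -1.703
v -3.219 -1.756 0.12
v -2.474 -2.338 -1.673
v -3.256 -2.077 0.149
v -2.388 -2.64 -1.593
v -3.17 -2.379 0.23
v -2.193 -2.871 -1.476
v -2.975 -2.611 0.346
v -1.923 -2.992 -1.343
v -2.705 -2.731 0.48
v -1.625 -2.981 -1.216
v -2.407 -2.72 0.606
v -1.35 -2.84 -1.118
v -2.131 -2.579 0.704
v -1.145 -2.594 -1.066
v -1.927 -2.333 0.757
v -1.047 -2.285 -1.068
v -1.829 -2.024 0.755
v 3.845 3.832 -0.505
v 4.322 4.135 -0.375
v 4.055 3.088 0.465
v 4.008 4.29 -0.189
v 3.618 4.231 -0.15
v 3.334 3.985 -0.277
v 3.289 3.667 -0.511
v 3.504 3.427 -0.742
v 3.879 3.376 -0.862
v 4.238 3.539 -0.815
v 4.413 3.839 -0.623
v -0.579 0.302 -4.827
v -1.433 1.044 -3.518
v -0.095 1.421 -5.145
v -0.949 2.162 -3.836
v 0.849 -0.002 -3.724
v -0.005 0.739 -2.415
v 1.333 1.116 -4.042
v 0.479 1.858 -2.733
v -0.944 -1.397 -4.727
v -0.986 -2.762 -3.649
v 0.222 -0.546 -3.604
v 0.18 -1.911 -2.526
v -0.02 -1.889 -5.314
v -0.062 -3.254 -4.236
v 1.146 -1.038 -4.191
v 1.104 -2.403 -3.113
f 1 12 6
f 1 6 2
f 1 2 8
f 1 8 11
f 1 11 12
f 2 6 10
f 6 12 5
f 12 11 3
f 11 8 7
f 8 2 9
f 4 10 5
f 4 5 3
f 4 3 7
f 4 7 9
f 4 9 10
f 5 10 6
f 3 5 12
f 7 3 11
f 9 7 8
f 10 9 2
f 14 13 17
f 14 17 15
f 15 17 18
f 15 18 16
f 17 13 19
f 17 19 18
f 18 19 20
f 18 20 16
f 19 13 21
f 19 21 20
f 20 21 22
f 20 22 16
f 21 13 23
f 21 23 22
f 22 23 24
f 22 24 16
f 23 13 25
f 23 25 24
f 24 25 26
f 24 26 16
f 25 13 27
f 25 27 26
f 26 27 28
f 26 28 16
f 27 13 29
f 27 29 28
f 28 29 30
f 28 30 16
f 29 13 31
f 29 31 30
f 30 31 32
f 30 32 16
f 31 13 33
f 31 33 32
f 32 33 34
f 32 34 16
f 33 13 35
f 33 35 34
f 34 35 36
f 34 36 16
f 35 13 37
f 35 37 36
f 36 37 38
f 36 38 16
f 37 13 39
f 37 39 38
f 38 39 40
f 38 40 16
f 39 13 41
f 39 41 40
f 40 41 42
f 40 42 16
f 41 13 43
f 41 43 42
f 42 43 44
f 42 44 16
f 43 13 14
f 43 14 44
f 44 14 15
f 44 15 16
f 46 45 48
f 46 48 47
f 48 45 49
f 48 49 47
f 49 45 50
f 49 50 47
f 50 45 51
f 50 51 47
f 51 45 52
f 51 52 47
f 52 45 53
f 52 53 47
f 53 45 54
f 53 54 47
f 54 45 55
f 54 55 47
f 55 45 46
f 55 46 47
f 57 59 56
f 60 57 56
f 56 59 58
f 58 60 56
f 57 63 59
f 61 57 60
f 61 63 57
f 59 63 58
f 62 60 58
f 58 63 62
f 62 61 60
f 63 61 62
f 65 67 64
f 68 65 64
f 64 67 66
f 66 68 64
f 65 71 67
f 69 65 68
f 69 71 65
f 67 71 66
f 70 68 66
f 66 71 70
f 70 69 68
f 71 69 70



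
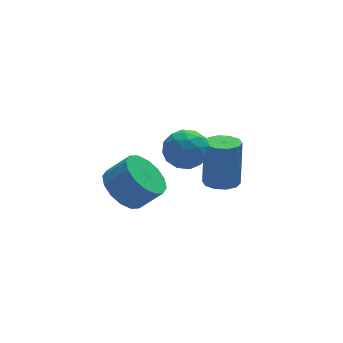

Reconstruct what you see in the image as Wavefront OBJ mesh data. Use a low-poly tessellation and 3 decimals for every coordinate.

v -1.164 -2.628 -1.386
v -0.554 -2.037 -1.712
v 0.154 -2.341 -0.941
v -0.456 -2.932 -0.614
v -0.799 -1.794 -1.392
v -0.092 -2.098 -0.62
v -1.143 -1.775 -1.07
v -0.435 -2.079 -0.298
v -1.491 -1.985 -0.832
v -0.784 -2.288 -0.061
v -1.752 -2.366 -0.743
v -1.045 -2.67 0.029
v -1.856 -2.818 -0.826
v -1.148 -3.122 -0.055
v -1.774 -3.219 -1.059
v -1.066 -3.523 -0.288
v -1.528 -3.462 -1.38
v -0.821 -3.766 -0.608
v -1.185 -3.481 -1.702
v -0.477 -3.785 -0.93
v -0.836 -3.272 -1.939
v -0.129 -3.575 -1.168
v -0.575 -2.89 -2.029
v 0.132 -3.194 -1.257
v -0.472 -2.438 -1.945
v 0.236 -2.742 -1.174
v 0.696 -1.899 -0.092
v 1.083 -2.121 0.608
v 0.977 -3.099 -0.628
v 1.364 -3.321 0.072
v 0.539 -3.224 0.066
v 0.365 -2.482 0.397
v 1.695 -2.738 -0.417
v 1.521 -1.996 -0.086
v 1.7 -2.64 0.408
v 0.986 -2.94 0.706
v 1.074 -2.28 -0.726
v 0.36 -2.58 -0.428
v 0.865 -1.905 0.305
v 1.195 -3.315 -0.325
v 0.71 -3.258 -0.329
v 0.938 -3.389 0.083
v 0.443 -2.117 0.181
v 0.67 -2.248 0.593
v 0.351 -2.896 0.274
v 1.39 -2.972 -0.613
v 1.617 -3.103 -0.201
v 1.122 -1.831 -0.103
v 1.35 -1.962 0.309
v 1.709 -2.324 -0.294
v 1.455 -2.34 0.599
v 1.62 -3.045 0.284
v 1.815 -2.702 -0.004
v 1.712 -2.266 0.191
v 1.035 -2.517 0.774
v 1.2 -3.222 0.459
v 0.715 -3.165 0.456
v 0.613 -2.729 0.65
v 1.398 -2.822 0.656
v 0.86 -1.998 -0.479
v 1.025 -2.703 -0.794
v 1.447 -2.491 -0.67
v 1.345 -2.055 -0.476
v 0.44 -2.175 -0.304
v 0.605 -2.88 -0.619
v 0.348 -2.954 -0.211
v 0.245 -2.518 -0.016
v 0.662 -2.398 -0.676
v 2.846 -1.274 -3.148
v 3.287 -0.81 -3.267
v 3.454 -0.503 -1.451
v 3.014 -0.966 -1.332
v 2.923 -0.639 -3.263
v 3.091 -0.331 -1.446
v 2.531 -0.709 -3.215
v 2.698 -0.402 -1.398
v 2.259 -0.996 -3.141
v 2.426 -0.688 -1.325
v 2.211 -1.388 -3.07
v 2.378 -1.081 -1.254
v 2.406 -1.737 -3.029
v 2.573 -1.43 -1.213
v 2.769 -1.909 -3.034
v 2.937 -1.601 -1.217
v 3.162 -1.838 -3.082
v 3.329 -1.531 -1.265
v 3.434 -1.552 -3.155
v 3.601 -1.244 -1.339
v 3.482 -1.159 -3.226
v 3.649 -0.852 -1.41
f 2 1 5
f 2 5 3
f 3 5 6
f 3 6 4
f 5 1 7
f 5 7 6
f 6 7 8
f 6 8 4
f 7 1 9
f 7 9 8
f 8 9 10
f 8 10 4
f 9 1 11
f 9 11 10
f 10 11 12
f 10 12 4
f 11 1 13
f 11 13 12
f 12 13 14
f 12 14 4
f 13 1 15
f 13 15 14
f 14 15 16
f 14 16 4
f 15 1 17
f 15 17 16
f 16 17 18
f 16 18 4
f 17 1 19
f 17 19 18
f 18 19 20
f 18 20 4
f 19 1 21
f 19 21 20
f 20 21 22
f 20 22 4
f 21 1 23
f 21 23 22
f 22 23 24
f 22 24 4
f 23 1 25
f 23 25 24
f 24 25 26
f 24 26 4
f 25 1 2
f 25 2 26
f 26 2 3
f 26 3 4
f 27 64 43
f 64 38 67
f 43 67 32
f 64 67 43
f 27 43 39
f 43 32 44
f 39 44 28
f 43 44 39
f 27 39 48
f 39 28 49
f 48 49 34
f 39 49 48
f 27 48 60
f 48 34 63
f 60 63 37
f 48 63 60
f 27 60 64
f 60 37 68
f 64 68 38
f 60 68 64
f 28 44 55
f 44 32 58
f 55 58 36
f 44 58 55
f 32 67 45
f 67 38 66
f 45 66 31
f 67 66 45
f 38 68 65
f 68 37 61
f 65 61 29
f 68 61 65
f 37 63 62
f 63 34 50
f 62 50 33
f 63 50 62
f 34 49 54
f 49 28 51
f 54 51 35
f 49 51 54
f 30 56 42
f 56 36 57
f 42 57 31
f 56 57 42
f 30 42 40
f 42 31 41
f 40 41 29
f 42 41 40
f 30 40 47
f 40 29 46
f 47 46 33
f 40 46 47
f 30 47 52
f 47 33 53
f 52 53 35
f 47 53 52
f 30 52 56
f 52 35 59
f 56 59 36
f 52 59 56
f 31 57 45
f 57 36 58
f 45 58 32
f 57 58 45
f 29 41 65
f 41 31 66
f 65 66 38
f 41 66 65
f 33 46 62
f 46 29 61
f 62 61 37
f 46 61 62
f 35 53 54
f 53 33 50
f 54 50 34
f 53 50 54
f 36 59 55
f 59 35 51
f 55 51 28
f 59 51 55
f 70 69 73
f 70 73 71
f 71 73 74
f 71 74 72
f 73 69 75
f 73 75 74
f 74 75 76
f 74 76 72
f 75 69 77
f 75 77 76
f 76 77 78
f 76 78 72
f 77 69 79
f 77 79 78
f 78 79 80
f 78 80 72
f 79 69 81
f 79 81 80
f 80 81 82
f 80 82 72
f 81 69 83
f 81 83 82
f 82 83 84
f 82 84 72
f 83 69 85
f 83 85 84
f 84 85 86
f 84 86 72
f 85 69 87
f 85 87 86
f 86 87 88
f 86 88 72
f 87 69 89
f 87 89 88
f 88 89 90
f 88 90 72
f 89 69 70
f 89 70 90
f 90 70 71
f 90 71 72



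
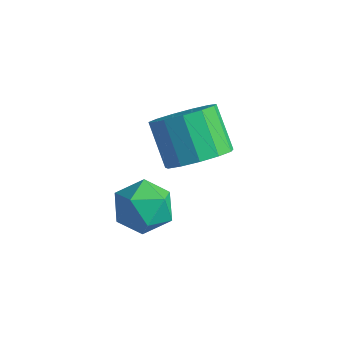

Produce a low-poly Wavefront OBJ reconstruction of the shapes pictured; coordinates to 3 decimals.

v -3.546 -0.175 -1.368
v -2.933 -0.008 -1.223
v -3.267 -1.192 -1.377
v -2.654 -1.025 -1.232
v -3.126 -0.95 -0.789
v -3.299 -0.321 -0.783
v -2.901 -0.879 -1.817
v -3.074 -0.25 -1.811
v -2.535 -0.443 -1.5
v -2.673 -0.487 -0.865
v -3.527 -0.713 -1.735
v -3.665 -0.757 -1.1
v -2.345 0.138 0.118
v -1.856 0.078 0.573
v -2.507 0.402 1.316
v -2.995 0.462 0.862
v -1.833 0.43 0.438
v -2.484 0.755 1.182
v -1.973 0.689 0.202
v -2.624 1.014 0.946
v -2.231 0.773 -0.06
v -2.882 1.098 0.683
v -2.525 0.656 -0.266
v -3.176 0.981 0.477
v -2.762 0.374 -0.35
v -3.412 0.698 0.393
v -2.866 0.017 -0.285
v -3.517 0.341 0.458
v -2.804 -0.302 -0.092
v -3.455 0.023 0.651
v -2.597 -0.481 0.168
v -3.248 -0.156 0.911
v -2.31 -0.464 0.412
v -2.96 -0.139 1.155
v -2.033 -0.255 0.563
v -2.684 0.069 1.306
f 1 12 6
f 1 6 2
f 1 2 8
f 1 8 11
f 1 11 12
f 2 6 10
f 6 12 5
f 12 11 3
f 11 8 7
f 8 2 9
f 4 10 5
f 4 5 3
f 4 3 7
f 4 7 9
f 4 9 10
f 5 10 6
f 3 5 12
f 7 3 11
f 9 7 8
f 10 9 2
f 14 13 17
f 14 17 15
f 15 17 18
f 15 18 16
f 17 13 19
f 17 19 18
f 18 19 20
f 18 20 16
f 19 13 21
f 19 21 20
f 20 21 22
f 20 22 16
f 21 13 23
f 21 23 22
f 22 23 24
f 22 24 16
f 23 13 25
f 23 25 24
f 24 25 26
f 24 26 16
f 25 13 27
f 25 27 26
f 26 27 28
f 26 28 16
f 27 13 29
f 27 29 28
f 28 29 30
f 28 30 16
f 29 13 31
f 29 31 30
f 30 31 32
f 30 32 16
f 31 13 33
f 31 33 32
f 32 33 34
f 32 34 16
f 33 13 35
f 33 35 34
f 34 35 36
f 34 36 16
f 35 13 14
f 35 14 36
f 36 14 15
f 36 15 16



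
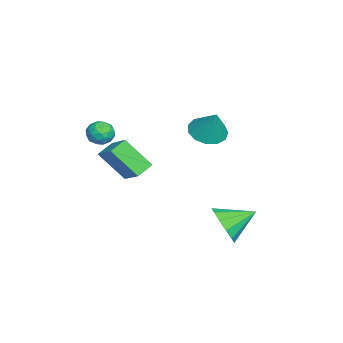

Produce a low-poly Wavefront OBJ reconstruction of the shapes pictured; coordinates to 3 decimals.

v 0.959 -1.824 2.452
v 1.522 -2.102 2.627
v 0.458 -2.738 2.613
v 1.021 -3.016 2.788
v 0.746 -2.566 3.171
v 1.056 -2.001 3.072
v 0.924 -2.839 2.168
v 1.234 -2.274 2.069
v 1.501 -2.729 2.452
v 1.391 -2.56 3.072
v 0.589 -2.28 2.168
v 0.479 -2.111 2.788
v 1.284 -1.883 2.525
v 0.696 -2.957 2.715
v 0.534 -2.693 2.94
v 0.865 -2.856 3.043
v 1.01 -1.823 2.787
v 1.341 -1.986 2.89
v 0.885 -2.259 3.21
v 0.639 -2.854 2.35
v 0.97 -3.017 2.453
v 1.115 -1.984 2.197
v 1.446 -2.147 2.3
v 1.095 -2.581 2.03
v 1.603 -2.415 2.526
v 1.308 -2.952 2.62
v 1.251 -2.848 2.256
v 1.433 -2.516 2.197
v 1.538 -2.315 2.89
v 1.244 -2.852 2.985
v 1.082 -2.588 3.21
v 1.264 -2.256 3.151
v 1.526 -2.684 2.787
v 0.736 -1.988 2.255
v 0.442 -2.525 2.35
v 0.716 -2.584 2.089
v 0.898 -2.252 2.03
v 0.672 -1.888 2.62
v 0.377 -2.425 2.714
v 0.547 -2.324 3.043
v 0.729 -1.992 2.984
v 0.454 -2.156 2.453
v -2.898 1.625 0.955
v -2.259 2.1 0.515
v -2.302 2.055 2.285
v -2.653 2.42 0.588
v -3.124 2.488 0.777
v -3.524 2.282 1.023
v -3.725 1.867 1.247
v -3.664 1.376 1.379
v -3.359 0.963 1.376
v -2.909 0.761 1.239
v -2.455 0.833 1.012
v -2.141 1.156 0.767
v -2.068 1.629 0.581
v -2.34 -1.319 -1.249
v -2.547 -2.516 0.093
v -1.282 -0.581 -0.427
v -1.489 -1.778 0.915
v -1.691 -1.842 -1.615
v -1.898 -3.039 -0.273
v -0.633 -1.104 -0.793
v -0.84 -2.301 0.549
v 0.326 2.626 -3.004
v 1.041 2.544 -2.268
v -0.186 3.974 -2.356
v 1.285 2.844 -2.701
v 1.225 3.076 -3.229
v 0.878 3.165 -3.687
v 0.357 3.082 -3.927
v -0.175 2.856 -3.875
v -0.548 2.556 -3.546
v -0.643 2.279 -3.045
v -0.431 2.112 -2.531
v 0.021 2.108 -2.168
v 0.57 2.269 -2.069
f 1 38 17
f 38 12 41
f 17 41 6
f 38 41 17
f 1 17 13
f 17 6 18
f 13 18 2
f 17 18 13
f 1 13 22
f 13 2 23
f 22 23 8
f 13 23 22
f 1 22 34
f 22 8 37
f 34 37 11
f 22 37 34
f 1 34 38
f 34 11 42
f 38 42 12
f 34 42 38
f 2 18 29
f 18 6 32
f 29 32 10
f 18 32 29
f 6 41 19
f 41 12 40
f 19 40 5
f 41 40 19
f 12 42 39
f 42 11 35
f 39 35 3
f 42 35 39
f 11 37 36
f 37 8 24
f 36 24 7
f 37 24 36
f 8 23 28
f 23 2 25
f 28 25 9
f 23 25 28
f 4 30 16
f 30 10 31
f 16 31 5
f 30 31 16
f 4 16 14
f 16 5 15
f 14 15 3
f 16 15 14
f 4 14 21
f 14 3 20
f 21 20 7
f 14 20 21
f 4 21 26
f 21 7 27
f 26 27 9
f 21 27 26
f 4 26 30
f 26 9 33
f 30 33 10
f 26 33 30
f 5 31 19
f 31 10 32
f 19 32 6
f 31 32 19
f 3 15 39
f 15 5 40
f 39 40 12
f 15 40 39
f 7 20 36
f 20 3 35
f 36 35 11
f 20 35 36
f 9 27 28
f 27 7 24
f 28 24 8
f 27 24 28
f 10 33 29
f 33 9 25
f 29 25 2
f 33 25 29
f 44 43 46
f 44 46 45
f 46 43 47
f 46 47 45
f 47 43 48
f 47 48 45
f 48 43 49
f 48 49 45
f 49 43 50
f 49 50 45
f 50 43 51
f 50 51 45
f 51 43 52
f 51 52 45
f 52 43 53
f 52 53 45
f 53 43 54
f 53 54 45
f 54 43 55
f 54 55 45
f 55 43 44
f 55 44 45
f 57 59 56
f 60 57 56
f 56 59 58
f 58 60 56
f 57 63 59
f 61 57 60
f 61 63 57
f 59 63 58
f 62 60 58
f 58 63 62
f 62 61 60
f 63 61 62
f 65 64 67
f 65 67 66
f 67 64 68
f 67 68 66
f 68 64 69
f 68 69 66
f 69 64 70
f 69 70 66
f 70 64 71
f 70 71 66
f 71 64 72
f 71 72 66
f 72 64 73
f 72 73 66
f 73 64 74
f 73 74 66
f 74 64 75
f 74 75 66
f 75 64 76
f 75 76 66
f 76 64 65
f 76 65 66



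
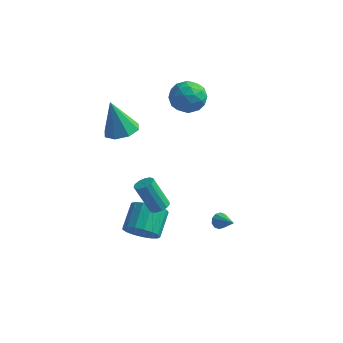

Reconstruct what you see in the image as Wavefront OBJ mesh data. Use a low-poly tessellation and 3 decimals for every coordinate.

v 3.426 -1.501 -1.457
v 3.751 -1.246 -1.757
v 4.414 -2.059 -0.863
v 3.696 -1.071 -1.501
v 3.538 -1.059 -1.228
v 3.338 -1.217 -1.043
v 3.171 -1.483 -1.015
v 3.102 -1.756 -1.157
v 3.157 -1.932 -1.413
v 3.314 -1.943 -1.685
v 3.515 -1.786 -1.871
v 3.681 -1.519 -1.898
v -0.599 -2.461 -3.103
v 0.407 -2.504 -2.885
v 0.265 -1.122 -1.958
v -0.741 -1.079 -2.177
v 0.387 -2.231 -3.295
v 0.245 -0.849 -2.368
v 0.141 -2.011 -3.661
v -0.001 -0.629 -2.734
v -0.274 -1.894 -3.899
v -0.416 -0.512 -2.973
v -0.764 -1.907 -3.956
v -0.906 -0.525 -3.029
v -1.216 -2.046 -3.816
v -1.358 -0.664 -2.89
v -1.526 -2.281 -3.514
v -1.668 -0.899 -2.587
v -1.624 -2.557 -3.117
v -1.766 -1.175 -2.191
v -1.488 -2.811 -2.718
v -1.63 -1.429 -1.791
v -1.147 -2.985 -2.406
v -1.289 -1.603 -1.48
v -0.681 -3.039 -2.254
v -0.823 -1.656 -1.328
v -0.196 -2.96 -2.297
v -0.339 -1.578 -1.371
v 0.196 -2.767 -2.525
v 0.054 -1.385 -1.598
v -3.15 0.683 2.095
v -2.195 0.77 2.377
v -3.77 0.637 4.205
v -2.538 1.449 2.291
v -3.24 1.679 2.09
v -3.889 1.325 1.892
v -4.106 0.596 1.813
v -3.763 -0.083 1.899
v -3.061 -0.313 2.099
v -2.412 0.04 2.298
v -1.124 3.857 3.14
v -0.072 4.151 3.305
v -0.928 2.509 4.295
v 0.124 2.803 4.46
v -0.694 3.449 4.825
v -0.815 4.282 4.111
v -0.185 2.378 3.489
v -0.306 3.211 2.775
v 0.508 3.237 3.521
v 0.193 3.899 4.346
v -1.193 2.761 3.254
v -1.508 3.423 4.079
v -0.615 4.122 3.121
v -0.385 2.538 4.479
v -0.865 2.917 4.694
v -0.248 3.09 4.791
v -1.052 4.199 3.595
v -0.434 4.372 3.692
v -0.799 3.959 4.585
v -0.566 2.288 3.908
v 0.052 2.461 4.005
v -0.752 3.57 2.809
v -0.135 3.743 2.906
v -0.201 2.701 3.015
v 0.344 3.758 3.345
v 0.459 2.966 4.024
v 0.278 2.716 3.453
v 0.207 3.206 3.033
v 0.159 4.147 3.83
v 0.274 3.355 4.509
v -0.207 3.734 4.724
v -0.278 4.224 4.304
v 0.5 3.61 3.957
v -1.274 3.305 3.091
v -1.159 2.513 3.77
v -0.722 2.436 3.296
v -0.793 2.926 2.876
v -1.459 3.694 3.576
v -1.344 2.902 4.255
v -1.207 3.454 4.567
v -1.278 3.944 4.147
v -1.5 3.05 3.643
v 0.765 -3.082 -0.021
v 1.255 -2.948 0.239
v 0.404 -3.024 1.88
v -0.085 -3.158 1.621
v 1.107 -2.67 0.175
v 0.257 -2.746 1.817
v 0.851 -2.523 0.049
v 0.001 -2.599 1.691
v 0.567 -2.553 -0.099
v -0.283 -2.629 1.543
v 0.347 -2.752 -0.222
v -0.503 -2.827 1.419
v 0.259 -3.055 -0.282
v -0.591 -3.13 1.36
v 0.332 -3.367 -0.258
v -0.518 -3.442 1.383
v 0.542 -3.588 -0.159
v -0.308 -3.664 1.482
v 0.823 -3.649 -0.016
v -0.027 -3.725 1.625
v 1.086 -3.53 0.125
v 0.236 -3.606 1.766
v 1.247 -3.269 0.22
v 0.397 -3.344 1.862
f 2 1 4
f 2 4 3
f 4 1 5
f 4 5 3
f 5 1 6
f 5 6 3
f 6 1 7
f 6 7 3
f 7 1 8
f 7 8 3
f 8 1 9
f 8 9 3
f 9 1 10
f 9 10 3
f 10 1 11
f 10 11 3
f 11 1 12
f 11 12 3
f 12 1 2
f 12 2 3
f 14 13 17
f 14 17 15
f 15 17 18
f 15 18 16
f 17 13 19
f 17 19 18
f 18 19 20
f 18 20 16
f 19 13 21
f 19 21 20
f 20 21 22
f 20 22 16
f 21 13 23
f 21 23 22
f 22 23 24
f 22 24 16
f 23 13 25
f 23 25 24
f 24 25 26
f 24 26 16
f 25 13 27
f 25 27 26
f 26 27 28
f 26 28 16
f 27 13 29
f 27 29 28
f 28 29 30
f 28 30 16
f 29 13 31
f 29 31 30
f 30 31 32
f 30 32 16
f 31 13 33
f 31 33 32
f 32 33 34
f 32 34 16
f 33 13 35
f 33 35 34
f 34 35 36
f 34 36 16
f 35 13 37
f 35 37 36
f 36 37 38
f 36 38 16
f 37 13 39
f 37 39 38
f 38 39 40
f 38 40 16
f 39 13 14
f 39 14 40
f 40 14 15
f 40 15 16
f 42 41 44
f 42 44 43
f 44 41 45
f 44 45 43
f 45 41 46
f 45 46 43
f 46 41 47
f 46 47 43
f 47 41 48
f 47 48 43
f 48 41 49
f 48 49 43
f 49 41 50
f 49 50 43
f 50 41 42
f 50 42 43
f 51 88 67
f 88 62 91
f 67 91 56
f 88 91 67
f 51 67 63
f 67 56 68
f 63 68 52
f 67 68 63
f 51 63 72
f 63 52 73
f 72 73 58
f 63 73 72
f 51 72 84
f 72 58 87
f 84 87 61
f 72 87 84
f 51 84 88
f 84 61 92
f 88 92 62
f 84 92 88
f 52 68 79
f 68 56 82
f 79 82 60
f 68 82 79
f 56 91 69
f 91 62 90
f 69 90 55
f 91 90 69
f 62 92 89
f 92 61 85
f 89 85 53
f 92 85 89
f 61 87 86
f 87 58 74
f 86 74 57
f 87 74 86
f 58 73 78
f 73 52 75
f 78 75 59
f 73 75 78
f 54 80 66
f 80 60 81
f 66 81 55
f 80 81 66
f 54 66 64
f 66 55 65
f 64 65 53
f 66 65 64
f 54 64 71
f 64 53 70
f 71 70 57
f 64 70 71
f 54 71 76
f 71 57 77
f 76 77 59
f 71 77 76
f 54 76 80
f 76 59 83
f 80 83 60
f 76 83 80
f 55 81 69
f 81 60 82
f 69 82 56
f 81 82 69
f 53 65 89
f 65 55 90
f 89 90 62
f 65 90 89
f 57 70 86
f 70 53 85
f 86 85 61
f 70 85 86
f 59 77 78
f 77 57 74
f 78 74 58
f 77 74 78
f 60 83 79
f 83 59 75
f 79 75 52
f 83 75 79
f 94 93 97
f 94 97 95
f 95 97 98
f 95 98 96
f 97 93 99
f 97 99 98
f 98 99 100
f 98 100 96
f 99 93 101
f 99 101 100
f 100 101 102
f 100 102 96
f 101 93 103
f 101 103 102
f 102 103 104
f 102 104 96
f 103 93 105
f 103 105 104
f 104 105 106
f 104 106 96
f 105 93 107
f 105 107 106
f 106 107 108
f 106 108 96
f 107 93 109
f 107 109 108
f 108 109 110
f 108 110 96
f 109 93 111
f 109 111 110
f 110 111 112
f 110 112 96
f 111 93 113
f 111 113 112
f 112 113 114
f 112 114 96
f 113 93 115
f 113 115 114
f 114 115 116
f 114 116 96
f 115 93 94
f 115 94 116
f 116 94 95
f 116 95 96



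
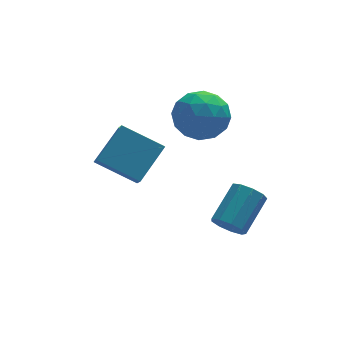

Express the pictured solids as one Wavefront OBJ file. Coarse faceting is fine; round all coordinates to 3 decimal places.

v -4.112 -0.536 -0.972
v -4.156 -1.256 -0.294
v -2.936 0.377 0.075
v -2.981 -0.344 0.753
v -2.679 -1.416 -1.813
v -2.724 -2.137 -1.135
v -1.504 -0.504 -0.766
v -1.548 -1.224 -0.088
v 0.085 -4.026 -2.816
v 0.586 -4.092 -3.329
v 1.696 -3.06 -2.377
v 1.195 -2.994 -1.864
v 0.301 -3.701 -3.421
v 1.411 -2.669 -2.469
v -0.085 -3.462 -3.23
v 1.026 -2.43 -2.278
v -0.391 -3.487 -2.845
v 0.719 -2.455 -1.893
v -0.475 -3.764 -2.447
v 0.635 -2.732 -1.495
v -0.297 -4.164 -2.221
v 0.814 -3.132 -1.269
v 0.06 -4.499 -2.274
v 1.171 -3.467 -1.322
v 0.428 -4.613 -2.58
v 1.539 -3.581 -1.629
v 0.636 -4.452 -2.997
v 1.747 -3.42 -2.045
v -0.302 1.034 -0.73
v 0.538 1.609 -0.078
v 0.102 -0.629 0.218
v 0.942 -0.054 0.87
v -0.23 0.196 1.036
v -0.479 1.224 0.451
v 1.119 -0.244 -0.311
v 0.87 0.784 -0.896
v 1.416 0.82 0.182
v 0.582 1.092 1.014
v 0.058 -0.112 -0.874
v -0.776 0.16 -0.042
v 0.083 1.468 -0.487
v 0.557 -0.488 0.627
v -0.131 -0.341 0.725
v 0.362 -0.002 1.108
v -0.515 1.241 -0.176
v -0.022 1.579 0.207
v -0.473 0.749 0.862
v 0.662 -0.599 -0.067
v 1.155 -0.261 0.316
v 0.278 0.982 -0.968
v 0.771 1.321 -0.585
v 1.113 0.231 -0.722
v 1.092 1.342 0.049
v 1.33 0.364 0.606
v 1.434 0.252 -0.088
v 1.287 0.857 -0.433
v 0.602 1.502 0.538
v 0.84 0.524 1.095
v 0.151 0.671 1.193
v 0.005 1.275 0.849
v 1.119 1.037 0.691
v -0.2 0.456 -0.955
v 0.038 -0.522 -0.398
v 0.635 -0.295 -0.709
v 0.489 0.309 -1.053
v -0.69 0.616 -0.466
v -0.452 -0.362 0.091
v -0.647 0.123 0.573
v -0.794 0.728 0.228
v -0.479 -0.057 -0.551
f 2 4 1
f 5 2 1
f 1 4 3
f 3 5 1
f 2 8 4
f 6 2 5
f 6 8 2
f 4 8 3
f 7 5 3
f 3 8 7
f 7 6 5
f 8 6 7
f 10 9 13
f 10 13 11
f 11 13 14
f 11 14 12
f 13 9 15
f 13 15 14
f 14 15 16
f 14 16 12
f 15 9 17
f 15 17 16
f 16 17 18
f 16 18 12
f 17 9 19
f 17 19 18
f 18 19 20
f 18 20 12
f 19 9 21
f 19 21 20
f 20 21 22
f 20 22 12
f 21 9 23
f 21 23 22
f 22 23 24
f 22 24 12
f 23 9 25
f 23 25 24
f 24 25 26
f 24 26 12
f 25 9 27
f 25 27 26
f 26 27 28
f 26 28 12
f 27 9 10
f 27 10 28
f 28 10 11
f 28 11 12
f 29 66 45
f 66 40 69
f 45 69 34
f 66 69 45
f 29 45 41
f 45 34 46
f 41 46 30
f 45 46 41
f 29 41 50
f 41 30 51
f 50 51 36
f 41 51 50
f 29 50 62
f 50 36 65
f 62 65 39
f 50 65 62
f 29 62 66
f 62 39 70
f 66 70 40
f 62 70 66
f 30 46 57
f 46 34 60
f 57 60 38
f 46 60 57
f 34 69 47
f 69 40 68
f 47 68 33
f 69 68 47
f 40 70 67
f 70 39 63
f 67 63 31
f 70 63 67
f 39 65 64
f 65 36 52
f 64 52 35
f 65 52 64
f 36 51 56
f 51 30 53
f 56 53 37
f 51 53 56
f 32 58 44
f 58 38 59
f 44 59 33
f 58 59 44
f 32 44 42
f 44 33 43
f 42 43 31
f 44 43 42
f 32 42 49
f 42 31 48
f 49 48 35
f 42 48 49
f 32 49 54
f 49 35 55
f 54 55 37
f 49 55 54
f 32 54 58
f 54 37 61
f 58 61 38
f 54 61 58
f 33 59 47
f 59 38 60
f 47 60 34
f 59 60 47
f 31 43 67
f 43 33 68
f 67 68 40
f 43 68 67
f 35 48 64
f 48 31 63
f 64 63 39
f 48 63 64
f 37 55 56
f 55 35 52
f 56 52 36
f 55 52 56
f 38 61 57
f 61 37 53
f 57 53 30
f 61 53 57



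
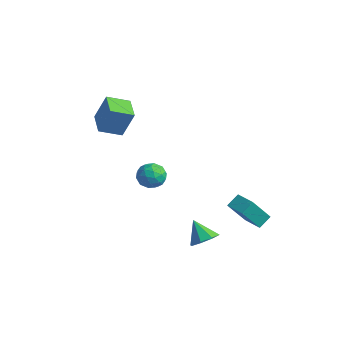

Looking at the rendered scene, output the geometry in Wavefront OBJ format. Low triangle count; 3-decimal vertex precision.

v 0.326 -2.773 0.976
v 0.696 -2.462 1.752
v 1.424 -3.758 0.848
v 1.794 -3.447 1.624
v 1.003 -3.906 1.646
v 0.325 -3.297 1.725
v 1.795 -2.923 0.875
v 1.117 -2.314 0.954
v 1.604 -2.554 1.69
v 1.114 -3.162 2.167
v 1.006 -3.058 0.433
v 0.516 -3.666 0.91
v 0.415 -2.531 1.375
v 1.705 -3.689 1.225
v 1.24 -3.959 1.238
v 1.458 -3.776 1.694
v 0.196 -3.022 1.359
v 0.414 -2.839 1.816
v 0.594 -3.688 1.754
v 1.706 -3.381 0.784
v 1.924 -3.198 1.241
v 0.662 -2.444 0.906
v 0.88 -2.261 1.362
v 1.526 -2.532 0.846
v 1.166 -2.402 1.795
v 1.811 -2.981 1.72
v 1.812 -2.673 1.279
v 1.413 -2.315 1.326
v 0.878 -2.76 2.075
v 1.523 -3.338 2
v 1.058 -3.608 2.013
v 0.66 -3.251 2.059
v 1.412 -2.814 2.039
v 0.597 -2.882 0.6
v 1.242 -3.46 0.525
v 1.46 -2.969 0.541
v 1.062 -2.612 0.587
v 0.309 -3.239 0.88
v 0.954 -3.818 0.805
v 0.707 -3.905 1.274
v 0.308 -3.547 1.321
v 0.708 -3.406 0.561
v 3.625 -1.351 -3.485
v 4.143 -0.731 -3.025
v 2.655 -1.409 -2.315
v 3.641 -0.424 -3.426
v 3.13 -0.66 -3.861
v 2.908 -1.301 -4.076
v 3.106 -1.972 -3.944
v 3.608 -2.279 -3.544
v 4.119 -2.043 -3.109
v 4.341 -1.402 -2.894
v 2.187 2.892 -4.549
v 1.978 1.681 -2.846
v 2.179 3.708 -3.97
v 1.97 2.496 -2.267
v 3.53 2.824 -4.433
v 3.321 1.612 -2.73
v 3.522 3.639 -3.854
v 3.313 2.428 -2.151
v -5.249 -2.316 2.704
v -4.732 -1.816 4.44
v -4.629 -1.064 2.158
v -4.112 -0.564 3.895
v -3.808 -3.116 2.505
v -3.291 -2.616 4.242
v -3.188 -1.864 1.96
v -2.671 -1.364 3.696
f 1 38 17
f 38 12 41
f 17 41 6
f 38 41 17
f 1 17 13
f 17 6 18
f 13 18 2
f 17 18 13
f 1 13 22
f 13 2 23
f 22 23 8
f 13 23 22
f 1 22 34
f 22 8 37
f 34 37 11
f 22 37 34
f 1 34 38
f 34 11 42
f 38 42 12
f 34 42 38
f 2 18 29
f 18 6 32
f 29 32 10
f 18 32 29
f 6 41 19
f 41 12 40
f 19 40 5
f 41 40 19
f 12 42 39
f 42 11 35
f 39 35 3
f 42 35 39
f 11 37 36
f 37 8 24
f 36 24 7
f 37 24 36
f 8 23 28
f 23 2 25
f 28 25 9
f 23 25 28
f 4 30 16
f 30 10 31
f 16 31 5
f 30 31 16
f 4 16 14
f 16 5 15
f 14 15 3
f 16 15 14
f 4 14 21
f 14 3 20
f 21 20 7
f 14 20 21
f 4 21 26
f 21 7 27
f 26 27 9
f 21 27 26
f 4 26 30
f 26 9 33
f 30 33 10
f 26 33 30
f 5 31 19
f 31 10 32
f 19 32 6
f 31 32 19
f 3 15 39
f 15 5 40
f 39 40 12
f 15 40 39
f 7 20 36
f 20 3 35
f 36 35 11
f 20 35 36
f 9 27 28
f 27 7 24
f 28 24 8
f 27 24 28
f 10 33 29
f 33 9 25
f 29 25 2
f 33 25 29
f 44 43 46
f 44 46 45
f 46 43 47
f 46 47 45
f 47 43 48
f 47 48 45
f 48 43 49
f 48 49 45
f 49 43 50
f 49 50 45
f 50 43 51
f 50 51 45
f 51 43 52
f 51 52 45
f 52 43 44
f 52 44 45
f 54 56 53
f 57 54 53
f 53 56 55
f 55 57 53
f 54 60 56
f 58 54 57
f 58 60 54
f 56 60 55
f 59 57 55
f 55 60 59
f 59 58 57
f 60 58 59
f 62 64 61
f 65 62 61
f 61 64 63
f 63 65 61
f 62 68 64
f 66 62 65
f 66 68 62
f 64 68 63
f 67 65 63
f 63 68 67
f 67 66 65
f 68 66 67



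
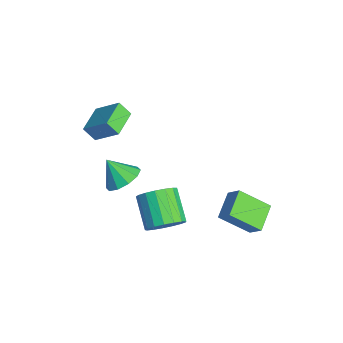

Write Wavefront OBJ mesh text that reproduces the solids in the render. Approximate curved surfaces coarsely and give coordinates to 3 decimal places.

v 2.996 3.792 -1.376
v 2.569 2.394 -0.276
v 3.554 4.171 -0.679
v 3.127 2.773 0.422
v 4.133 3.047 -1.882
v 3.706 1.649 -0.781
v 4.691 3.426 -1.184
v 4.264 2.028 -0.084
v 4.06 -0.857 -0.411
v 4.601 -1.057 0.357
v 3.121 -1.143 1.378
v 2.58 -0.943 0.611
v 4.575 -0.598 0.357
v 3.095 -0.684 1.378
v 4.431 -0.199 0.182
v 2.951 -0.285 1.203
v 4.201 0.05 -0.129
v 2.722 -0.036 0.892
v 3.94 0.091 -0.505
v 2.46 0.005 0.516
v 3.706 -0.085 -0.859
v 2.226 -0.171 0.163
v 3.553 -0.438 -1.11
v 2.073 -0.524 -0.089
v 3.516 -0.887 -1.201
v 2.036 -0.973 -0.18
v 3.604 -1.329 -1.111
v 2.124 -1.415 -0.09
v 3.796 -1.663 -0.861
v 2.316 -1.749 0.161
v 4.049 -1.812 -0.507
v 2.569 -1.898 0.514
v 4.304 -1.742 -0.131
v 2.824 -1.828 0.89
v 4.503 -1.47 0.18
v 3.024 -1.556 1.202
v 1.985 -2.344 1.37
v 2.797 -2.27 1.837
v 1.435 -2.996 2.43
v 2.477 -1.801 1.959
v 1.968 -1.54 1.856
v 1.466 -1.586 1.567
v 1.162 -1.921 1.203
v 1.173 -2.418 0.903
v 1.493 -2.887 0.781
v 2.002 -3.149 0.884
v 2.504 -3.103 1.173
v 2.808 -2.767 1.537
v -2.375 -2.195 1.478
v -2.642 -2.696 2.176
v -1.626 -1.217 2.467
v -1.893 -1.718 3.165
v -1.107 -3.042 1.355
v -1.374 -3.543 2.053
v -0.358 -2.064 2.344
v -0.625 -2.565 3.042
f 2 4 1
f 5 2 1
f 1 4 3
f 3 5 1
f 2 8 4
f 6 2 5
f 6 8 2
f 4 8 3
f 7 5 3
f 3 8 7
f 7 6 5
f 8 6 7
f 10 9 13
f 10 13 11
f 11 13 14
f 11 14 12
f 13 9 15
f 13 15 14
f 14 15 16
f 14 16 12
f 15 9 17
f 15 17 16
f 16 17 18
f 16 18 12
f 17 9 19
f 17 19 18
f 18 19 20
f 18 20 12
f 19 9 21
f 19 21 20
f 20 21 22
f 20 22 12
f 21 9 23
f 21 23 22
f 22 23 24
f 22 24 12
f 23 9 25
f 23 25 24
f 24 25 26
f 24 26 12
f 25 9 27
f 25 27 26
f 26 27 28
f 26 28 12
f 27 9 29
f 27 29 28
f 28 29 30
f 28 30 12
f 29 9 31
f 29 31 30
f 30 31 32
f 30 32 12
f 31 9 33
f 31 33 32
f 32 33 34
f 32 34 12
f 33 9 35
f 33 35 34
f 34 35 36
f 34 36 12
f 35 9 10
f 35 10 36
f 36 10 11
f 36 11 12
f 38 37 40
f 38 40 39
f 40 37 41
f 40 41 39
f 41 37 42
f 41 42 39
f 42 37 43
f 42 43 39
f 43 37 44
f 43 44 39
f 44 37 45
f 44 45 39
f 45 37 46
f 45 46 39
f 46 37 47
f 46 47 39
f 47 37 48
f 47 48 39
f 48 37 38
f 48 38 39
f 50 52 49
f 53 50 49
f 49 52 51
f 51 53 49
f 50 56 52
f 54 50 53
f 54 56 50
f 52 56 51
f 55 53 51
f 51 56 55
f 55 54 53
f 56 54 55



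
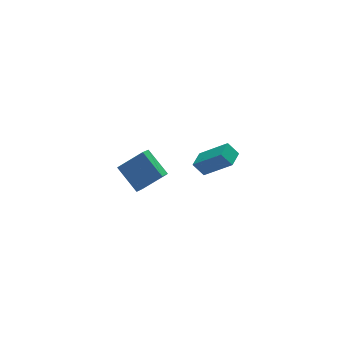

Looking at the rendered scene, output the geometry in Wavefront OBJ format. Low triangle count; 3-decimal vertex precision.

v 2.356 -3.548 2.955
v 1.922 -3.142 3.604
v 3.042 -2.82 2.958
v 2.608 -2.414 3.607
v 3.432 -4.566 4.313
v 2.998 -4.16 4.962
v 4.118 -3.838 4.316
v 3.684 -3.432 4.965
v 1.507 2.615 -3.709
v 0.915 1.977 -3.121
v 0.981 4.056 -2.676
v 0.388 3.419 -2.089
v 2.872 2.341 -2.631
v 2.279 1.704 -2.044
v 2.345 3.783 -1.599
v 1.753 3.145 -1.011
f 2 4 1
f 5 2 1
f 1 4 3
f 3 5 1
f 2 8 4
f 6 2 5
f 6 8 2
f 4 8 3
f 7 5 3
f 3 8 7
f 7 6 5
f 8 6 7
f 10 12 9
f 13 10 9
f 9 12 11
f 11 13 9
f 10 16 12
f 14 10 13
f 14 16 10
f 12 16 11
f 15 13 11
f 11 16 15
f 15 14 13
f 16 14 15



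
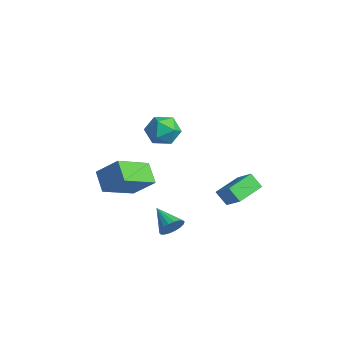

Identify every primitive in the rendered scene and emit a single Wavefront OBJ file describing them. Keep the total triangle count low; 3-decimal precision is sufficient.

v 1.352 -2.57 -3.374
v 1.593 -2.345 -2.861
v 0.228 -2.75 -2.766
v 1.492 -2.124 -2.983
v 1.363 -1.992 -3.182
v 1.232 -1.974 -3.419
v 1.125 -2.074 -3.647
v 1.062 -2.273 -3.821
v 1.057 -2.531 -3.907
v 1.11 -2.796 -3.887
v 1.211 -3.017 -3.765
v 1.34 -3.149 -3.566
v 1.471 -3.167 -3.329
v 1.579 -3.066 -3.101
v 1.641 -2.868 -2.927
v 1.646 -2.61 -2.841
v -1.082 -1.537 1.467
v -0.266 -1.335 1.334
v -0.734 -2.865 1.586
v 0.082 -2.663 1.453
v -0.303 -2.426 2.175
v -0.518 -1.606 2.101
v -0.482 -2.594 0.819
v -0.697 -1.774 0.745
v 0.105 -1.988 0.933
v 0.216 -1.884 1.771
v -1.216 -2.316 1.149
v -1.105 -2.212 1.987
v 1.905 -0.817 -1.36
v 2.764 -0.647 -0.711
v 1.433 0.469 -1.072
v 2.292 0.639 -0.423
v 2.328 -0.519 -1.997
v 3.187 -0.349 -1.348
v 1.856 0.767 -1.709
v 2.715 0.937 -1.06
v -3.947 -2.226 -3.044
v -3.517 -3.903 -2.239
v -3.108 -1.546 -2.077
v -2.678 -3.223 -1.271
v -3.022 -2.337 -3.769
v -2.592 -4.014 -2.963
v -2.183 -1.657 -2.801
v -1.753 -3.334 -1.996
f 2 1 4
f 2 4 3
f 4 1 5
f 4 5 3
f 5 1 6
f 5 6 3
f 6 1 7
f 6 7 3
f 7 1 8
f 7 8 3
f 8 1 9
f 8 9 3
f 9 1 10
f 9 10 3
f 10 1 11
f 10 11 3
f 11 1 12
f 11 12 3
f 12 1 13
f 12 13 3
f 13 1 14
f 13 14 3
f 14 1 15
f 14 15 3
f 15 1 16
f 15 16 3
f 16 1 2
f 16 2 3
f 17 28 22
f 17 22 18
f 17 18 24
f 17 24 27
f 17 27 28
f 18 22 26
f 22 28 21
f 28 27 19
f 27 24 23
f 24 18 25
f 20 26 21
f 20 21 19
f 20 19 23
f 20 23 25
f 20 25 26
f 21 26 22
f 19 21 28
f 23 19 27
f 25 23 24
f 26 25 18
f 30 32 29
f 33 30 29
f 29 32 31
f 31 33 29
f 30 36 32
f 34 30 33
f 34 36 30
f 32 36 31
f 35 33 31
f 31 36 35
f 35 34 33
f 36 34 35
f 38 40 37
f 41 38 37
f 37 40 39
f 39 41 37
f 38 44 40
f 42 38 41
f 42 44 38
f 40 44 39
f 43 41 39
f 39 44 43
f 43 42 41
f 44 42 43

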